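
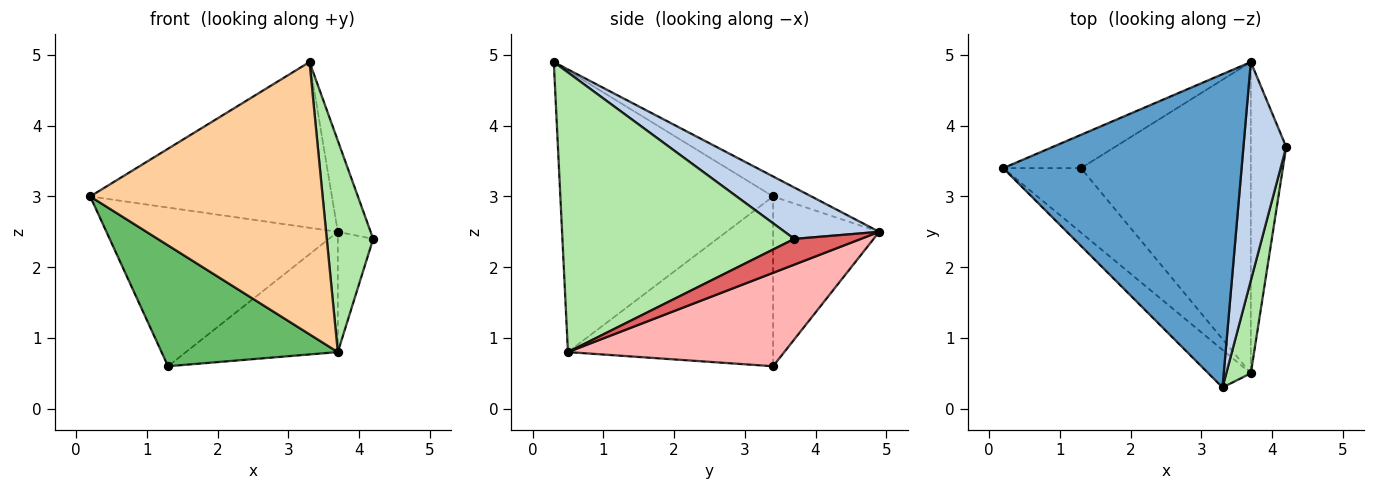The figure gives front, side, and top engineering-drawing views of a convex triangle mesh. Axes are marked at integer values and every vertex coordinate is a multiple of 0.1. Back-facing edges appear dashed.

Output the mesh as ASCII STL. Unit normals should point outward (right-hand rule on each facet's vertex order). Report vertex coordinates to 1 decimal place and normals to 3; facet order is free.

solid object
 facet normal -0.074 0.466 0.882
  outer loop
   vertex 3.7 4.9 2.5
   vertex 0.2 3.4 3.0
   vertex 3.3 0.3 4.9
  endloop
 endfacet
 facet normal 0.743 0.258 0.618
  outer loop
   vertex 3.7 4.9 2.5
   vertex 3.3 0.3 4.9
   vertex 4.2 3.7 2.4
  endloop
 endfacet
 facet normal -0.409 0.893 -0.188
  outer loop
   vertex 3.7 4.9 2.5
   vertex 1.3 3.4 0.6
   vertex 0.2 3.4 3.0
  endloop
 endfacet
 facet normal -0.672 -0.734 -0.101
  outer loop
   vertex 3.7 0.5 0.8
   vertex 3.3 0.3 4.9
   vertex 0.2 3.4 3.0
  endloop
 endfacet
 facet normal -0.716 -0.616 -0.328
  outer loop
   vertex 3.7 0.5 0.8
   vertex 0.2 3.4 3.0
   vertex 1.3 3.4 0.6
  endloop
 endfacet
 facet normal 0.977 -0.196 0.086
  outer loop
   vertex 3.7 0.5 0.8
   vertex 4.2 3.7 2.4
   vertex 3.3 0.3 4.9
  endloop
 endfacet
 facet normal 0.561 0.298 -0.772
  outer loop
   vertex 3.7 0.5 0.8
   vertex 3.7 4.9 2.5
   vertex 4.2 3.7 2.4
  endloop
 endfacet
 facet normal 0.457 0.321 -0.830
  outer loop
   vertex 3.7 0.5 0.8
   vertex 1.3 3.4 0.6
   vertex 3.7 4.9 2.5
  endloop
 endfacet
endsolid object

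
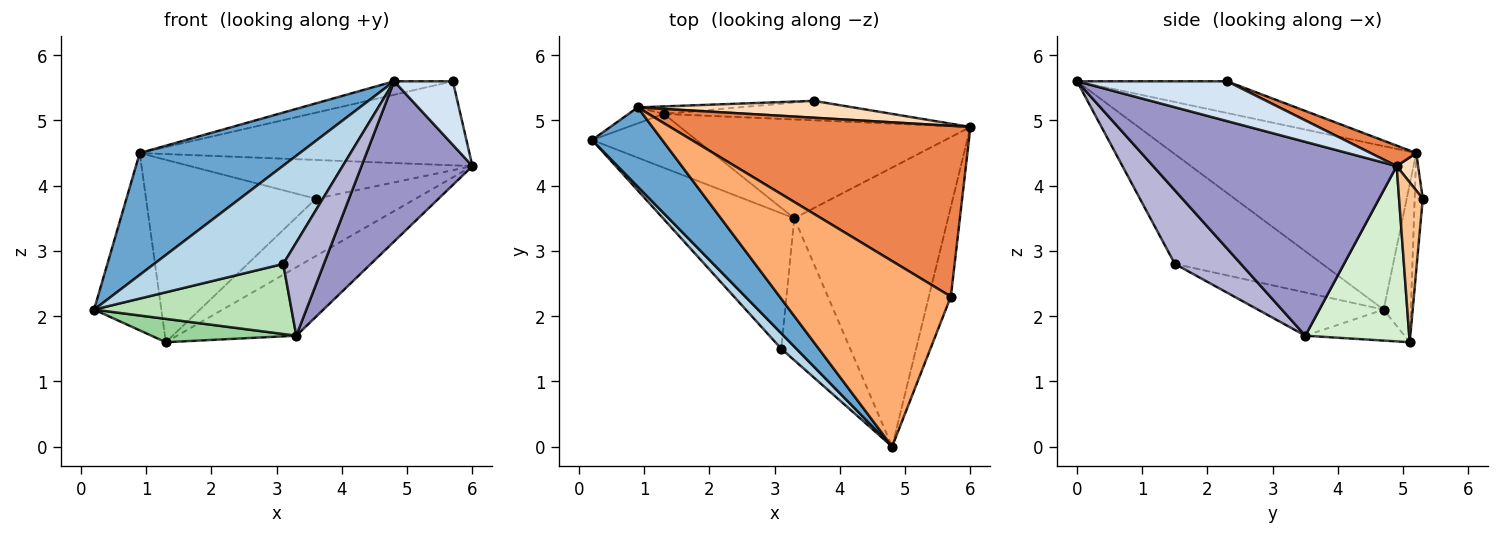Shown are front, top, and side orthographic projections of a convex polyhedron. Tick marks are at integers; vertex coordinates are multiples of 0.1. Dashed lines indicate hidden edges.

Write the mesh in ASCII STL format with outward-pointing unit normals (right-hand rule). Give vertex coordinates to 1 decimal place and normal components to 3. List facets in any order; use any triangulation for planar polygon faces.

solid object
 facet normal -0.786 -0.518 0.337
  outer loop
   vertex 0.9 5.2 4.5
   vertex 0.2 4.7 2.1
   vertex 4.8 0.0 5.6
  endloop
 endfacet
 facet normal -0.374 0.924 -0.083
  outer loop
   vertex 0.9 5.2 4.5
   vertex 1.3 5.1 1.6
   vertex 0.2 4.7 2.1
  endloop
 endfacet
 facet normal -0.748 -0.655 0.103
  outer loop
   vertex 3.1 1.5 2.8
   vertex 4.8 0.0 5.6
   vertex 0.2 4.7 2.1
  endloop
 endfacet
 facet normal 0.828 -0.324 -0.457
  outer loop
   vertex 5.7 2.3 5.6
   vertex 4.8 0.0 5.6
   vertex 6.0 4.9 4.3
  endloop
 endfacet
 facet normal 0.061 0.441 0.896
  outer loop
   vertex 5.7 2.3 5.6
   vertex 6.0 4.9 4.3
   vertex 0.9 5.2 4.5
  endloop
 endfacet
 facet normal -0.182 0.071 0.981
  outer loop
   vertex 5.7 2.3 5.6
   vertex 0.9 5.2 4.5
   vertex 4.8 0.0 5.6
  endloop
 endfacet
 facet normal 0.219 0.924 -0.313
  outer loop
   vertex 3.6 5.3 3.8
   vertex 6.0 4.9 4.3
   vertex 1.3 5.1 1.6
  endloop
 endfacet
 facet normal 0.069 0.915 0.398
  outer loop
   vertex 3.6 5.3 3.8
   vertex 0.9 5.2 4.5
   vertex 6.0 4.9 4.3
  endloop
 endfacet
 facet normal -0.048 0.998 -0.041
  outer loop
   vertex 3.6 5.3 3.8
   vertex 1.3 5.1 1.6
   vertex 0.9 5.2 4.5
  endloop
 endfacet
 facet normal -0.263 -0.384 -0.885
  outer loop
   vertex 3.3 3.5 1.7
   vertex 0.2 4.7 2.1
   vertex 1.3 5.1 1.6
  endloop
 endfacet
 facet normal -0.281 -0.441 -0.853
  outer loop
   vertex 3.3 3.5 1.7
   vertex 3.1 1.5 2.8
   vertex 0.2 4.7 2.1
  endloop
 endfacet
 facet normal 0.445 0.510 -0.736
  outer loop
   vertex 3.3 3.5 1.7
   vertex 1.3 5.1 1.6
   vertex 6.0 4.9 4.3
  endloop
 endfacet
 facet normal 0.738 -0.336 -0.585
  outer loop
   vertex 3.3 3.5 1.7
   vertex 6.0 4.9 4.3
   vertex 4.8 0.0 5.6
  endloop
 endfacet
 facet normal 0.666 -0.410 -0.624
  outer loop
   vertex 3.3 3.5 1.7
   vertex 4.8 0.0 5.6
   vertex 3.1 1.5 2.8
  endloop
 endfacet
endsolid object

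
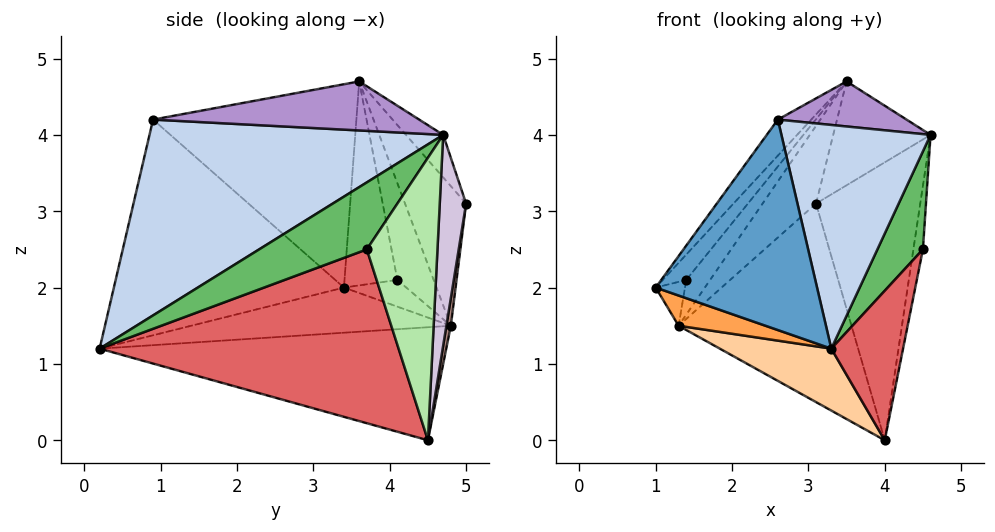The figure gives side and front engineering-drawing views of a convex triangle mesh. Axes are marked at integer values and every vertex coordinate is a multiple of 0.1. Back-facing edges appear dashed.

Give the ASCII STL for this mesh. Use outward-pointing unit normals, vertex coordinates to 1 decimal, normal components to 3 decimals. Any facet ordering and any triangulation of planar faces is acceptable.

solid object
 facet normal -0.817 -0.573 -0.057
  outer loop
   vertex 2.6 0.9 4.2
   vertex 1.0 3.4 2.0
   vertex 3.3 0.2 1.2
  endloop
 endfacet
 facet normal 0.851 -0.432 0.299
  outer loop
   vertex 2.6 0.9 4.2
   vertex 3.3 0.2 1.2
   vertex 4.6 4.7 4.0
  endloop
 endfacet
 facet normal -0.537 -0.180 -0.825
  outer loop
   vertex 1.3 4.8 1.5
   vertex 3.3 0.2 1.2
   vertex 1.0 3.4 2.0
  endloop
 endfacet
 facet normal -0.493 -0.159 -0.856
  outer loop
   vertex 1.3 4.8 1.5
   vertex 4.0 4.5 0.0
   vertex 3.3 0.2 1.2
  endloop
 endfacet
 facet normal 0.903 -0.382 0.194
  outer loop
   vertex 4.5 3.7 2.5
   vertex 4.6 4.7 4.0
   vertex 3.3 0.2 1.2
  endloop
 endfacet
 facet normal 0.979 0.132 -0.154
  outer loop
   vertex 4.5 3.7 2.5
   vertex 4.0 4.5 0.0
   vertex 4.6 4.7 4.0
  endloop
 endfacet
 facet normal 0.939 -0.225 -0.260
  outer loop
   vertex 4.5 3.7 2.5
   vertex 3.3 0.2 1.2
   vertex 4.0 4.5 0.0
  endloop
 endfacet
 facet normal -0.733 0.120 0.670
  outer loop
   vertex 3.5 3.6 4.7
   vertex 1.0 3.4 2.0
   vertex 2.6 0.9 4.2
  endloop
 endfacet
 facet normal 0.727 -0.352 0.590
  outer loop
   vertex 3.5 3.6 4.7
   vertex 2.6 0.9 4.2
   vertex 4.6 4.7 4.0
  endloop
 endfacet
 facet normal 0.244 0.966 -0.085
  outer loop
   vertex 3.1 5.0 3.1
   vertex 4.6 4.7 4.0
   vertex 4.0 4.5 0.0
  endloop
 endfacet
 facet normal 0.025 0.988 -0.152
  outer loop
   vertex 3.1 5.0 3.1
   vertex 4.0 4.5 0.0
   vertex 1.3 4.8 1.5
  endloop
 endfacet
 facet normal -0.265 0.692 0.672
  outer loop
   vertex 3.1 5.0 3.1
   vertex 3.5 3.6 4.7
   vertex 4.6 4.7 4.0
  endloop
 endfacet
 facet normal -0.598 0.523 0.607
  outer loop
   vertex 3.1 5.0 3.1
   vertex 1.3 4.8 1.5
   vertex 3.5 3.6 4.7
  endloop
 endfacet
 facet normal -0.760 0.357 0.543
  outer loop
   vertex 1.4 4.1 2.1
   vertex 1.3 4.8 1.5
   vertex 1.0 3.4 2.0
  endloop
 endfacet
 facet normal -0.708 0.314 0.632
  outer loop
   vertex 1.4 4.1 2.1
   vertex 1.0 3.4 2.0
   vertex 3.5 3.6 4.7
  endloop
 endfacet
 facet normal -0.659 0.433 0.615
  outer loop
   vertex 1.4 4.1 2.1
   vertex 3.5 3.6 4.7
   vertex 1.3 4.8 1.5
  endloop
 endfacet
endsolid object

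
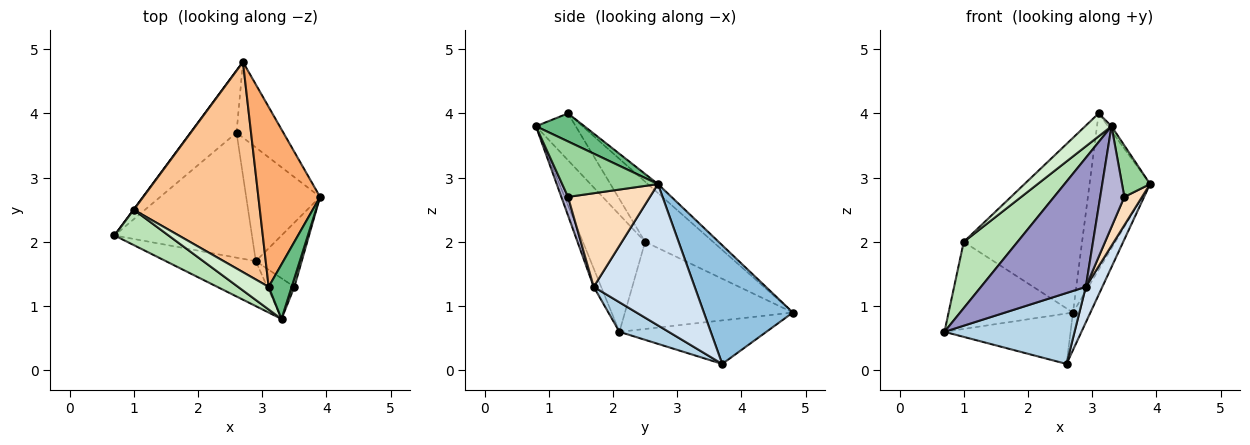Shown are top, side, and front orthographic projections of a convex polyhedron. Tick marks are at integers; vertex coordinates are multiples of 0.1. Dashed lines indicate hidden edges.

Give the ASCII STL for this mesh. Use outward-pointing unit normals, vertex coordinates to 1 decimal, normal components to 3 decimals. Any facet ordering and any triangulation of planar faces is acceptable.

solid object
 facet normal -0.593 0.508 -0.625
  outer loop
   vertex 2.6 3.7 0.1
   vertex 0.7 2.1 0.6
   vertex 2.7 4.8 0.9
  endloop
 endfacet
 facet normal 0.915 0.179 -0.361
  outer loop
   vertex 2.6 3.7 0.1
   vertex 2.7 4.8 0.9
   vertex 3.9 2.7 2.9
  endloop
 endfacet
 facet normal 0.184 -0.485 -0.855
  outer loop
   vertex 2.9 1.7 1.3
   vertex 0.7 2.1 0.6
   vertex 2.6 3.7 0.1
  endloop
 endfacet
 facet normal 0.877 -0.144 -0.458
  outer loop
   vertex 2.9 1.7 1.3
   vertex 2.6 3.7 0.1
   vertex 3.9 2.7 2.9
  endloop
 endfacet
 facet normal -0.804 0.595 0.002
  outer loop
   vertex 1.0 2.5 2.0
   vertex 2.7 4.8 0.9
   vertex 0.7 2.1 0.6
  endloop
 endfacet
 facet normal -0.109 0.652 0.750
  outer loop
   vertex 3.1 1.3 4.0
   vertex 3.9 2.7 2.9
   vertex 2.7 4.8 0.9
  endloop
 endfacet
 facet normal -0.345 0.600 0.722
  outer loop
   vertex 3.1 1.3 4.0
   vertex 2.7 4.8 0.9
   vertex 1.0 2.5 2.0
  endloop
 endfacet
 facet normal 0.882 -0.190 -0.432
  outer loop
   vertex 3.5 1.3 2.7
   vertex 2.9 1.7 1.3
   vertex 3.9 2.7 2.9
  endloop
 endfacet
 facet normal 0.772 0.056 0.633
  outer loop
   vertex 3.3 0.8 3.8
   vertex 3.9 2.7 2.9
   vertex 3.1 1.3 4.0
  endloop
 endfacet
 facet normal 0.959 -0.281 0.047
  outer loop
   vertex 3.3 0.8 3.8
   vertex 3.5 1.3 2.7
   vertex 3.9 2.7 2.9
  endloop
 endfacet
 facet normal -0.714 -0.617 0.329
  outer loop
   vertex 3.3 0.8 3.8
   vertex 1.0 2.5 2.0
   vertex 0.7 2.1 0.6
  endloop
 endfacet
 facet normal -0.732 -0.484 0.478
  outer loop
   vertex 3.3 0.8 3.8
   vertex 3.1 1.3 4.0
   vertex 1.0 2.5 2.0
  endloop
 endfacet
 facet normal -0.067 -0.942 -0.328
  outer loop
   vertex 3.3 0.8 3.8
   vertex 0.7 2.1 0.6
   vertex 2.9 1.7 1.3
  endloop
 endfacet
 facet normal 0.248 -0.898 -0.363
  outer loop
   vertex 3.3 0.8 3.8
   vertex 2.9 1.7 1.3
   vertex 3.5 1.3 2.7
  endloop
 endfacet
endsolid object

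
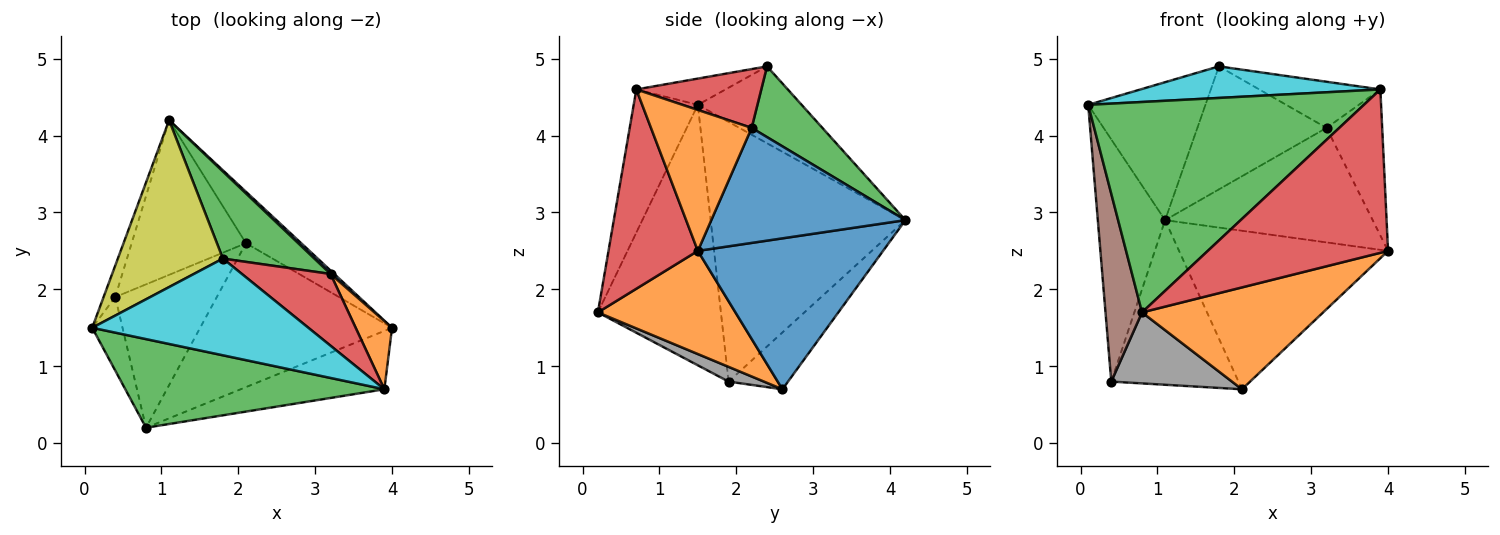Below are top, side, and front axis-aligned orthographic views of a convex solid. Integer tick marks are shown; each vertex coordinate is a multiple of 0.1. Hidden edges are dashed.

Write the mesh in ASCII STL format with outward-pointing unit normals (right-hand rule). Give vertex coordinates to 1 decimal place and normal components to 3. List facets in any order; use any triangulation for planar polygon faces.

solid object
 facet normal 0.645 0.727 -0.236
  outer loop
   vertex 2.1 2.6 0.7
   vertex 1.1 4.2 2.9
   vertex 4.0 1.5 2.5
  endloop
 endfacet
 facet normal 0.402 -0.529 -0.747
  outer loop
   vertex 2.1 2.6 0.7
   vertex 4.0 1.5 2.5
   vertex 0.8 0.2 1.7
  endloop
 endfacet
 facet normal -0.210 -0.901 0.380
  outer loop
   vertex 3.9 0.7 4.6
   vertex 0.1 1.5 4.4
   vertex 0.8 0.2 1.7
  endloop
 endfacet
 facet normal 0.423 -0.853 -0.305
  outer loop
   vertex 3.9 0.7 4.6
   vertex 0.8 0.2 1.7
   vertex 4.0 1.5 2.5
  endloop
 endfacet
 facet normal -0.944 0.326 -0.042
  outer loop
   vertex 0.4 1.9 0.8
   vertex 0.1 1.5 4.4
   vertex 1.1 4.2 2.9
  endloop
 endfacet
 facet normal -0.953 -0.283 -0.111
  outer loop
   vertex 0.4 1.9 0.8
   vertex 0.8 0.2 1.7
   vertex 0.1 1.5 4.4
  endloop
 endfacet
 facet normal -0.322 0.690 -0.648
  outer loop
   vertex 0.4 1.9 0.8
   vertex 1.1 4.2 2.9
   vertex 2.1 2.6 0.7
  endloop
 endfacet
 facet normal 0.129 -0.440 -0.889
  outer loop
   vertex 0.4 1.9 0.8
   vertex 2.1 2.6 0.7
   vertex 0.8 0.2 1.7
  endloop
 endfacet
 facet normal -0.491 0.555 0.671
  outer loop
   vertex 1.8 2.4 4.9
   vertex 1.1 4.2 2.9
   vertex 0.1 1.5 4.4
  endloop
 endfacet
 facet normal -0.115 -0.308 0.944
  outer loop
   vertex 1.8 2.4 4.9
   vertex 0.1 1.5 4.4
   vertex 3.9 0.7 4.6
  endloop
 endfacet
 facet normal 0.683 0.730 0.022
  outer loop
   vertex 3.2 2.2 4.1
   vertex 4.0 1.5 2.5
   vertex 1.1 4.2 2.9
  endloop
 endfacet
 facet normal 0.854 0.472 0.220
  outer loop
   vertex 3.2 2.2 4.1
   vertex 3.9 0.7 4.6
   vertex 4.0 1.5 2.5
  endloop
 endfacet
 facet normal 0.408 0.745 0.528
  outer loop
   vertex 3.2 2.2 4.1
   vertex 1.1 4.2 2.9
   vertex 1.8 2.4 4.9
  endloop
 endfacet
 facet normal 0.487 0.472 0.735
  outer loop
   vertex 3.2 2.2 4.1
   vertex 1.8 2.4 4.9
   vertex 3.9 0.7 4.6
  endloop
 endfacet
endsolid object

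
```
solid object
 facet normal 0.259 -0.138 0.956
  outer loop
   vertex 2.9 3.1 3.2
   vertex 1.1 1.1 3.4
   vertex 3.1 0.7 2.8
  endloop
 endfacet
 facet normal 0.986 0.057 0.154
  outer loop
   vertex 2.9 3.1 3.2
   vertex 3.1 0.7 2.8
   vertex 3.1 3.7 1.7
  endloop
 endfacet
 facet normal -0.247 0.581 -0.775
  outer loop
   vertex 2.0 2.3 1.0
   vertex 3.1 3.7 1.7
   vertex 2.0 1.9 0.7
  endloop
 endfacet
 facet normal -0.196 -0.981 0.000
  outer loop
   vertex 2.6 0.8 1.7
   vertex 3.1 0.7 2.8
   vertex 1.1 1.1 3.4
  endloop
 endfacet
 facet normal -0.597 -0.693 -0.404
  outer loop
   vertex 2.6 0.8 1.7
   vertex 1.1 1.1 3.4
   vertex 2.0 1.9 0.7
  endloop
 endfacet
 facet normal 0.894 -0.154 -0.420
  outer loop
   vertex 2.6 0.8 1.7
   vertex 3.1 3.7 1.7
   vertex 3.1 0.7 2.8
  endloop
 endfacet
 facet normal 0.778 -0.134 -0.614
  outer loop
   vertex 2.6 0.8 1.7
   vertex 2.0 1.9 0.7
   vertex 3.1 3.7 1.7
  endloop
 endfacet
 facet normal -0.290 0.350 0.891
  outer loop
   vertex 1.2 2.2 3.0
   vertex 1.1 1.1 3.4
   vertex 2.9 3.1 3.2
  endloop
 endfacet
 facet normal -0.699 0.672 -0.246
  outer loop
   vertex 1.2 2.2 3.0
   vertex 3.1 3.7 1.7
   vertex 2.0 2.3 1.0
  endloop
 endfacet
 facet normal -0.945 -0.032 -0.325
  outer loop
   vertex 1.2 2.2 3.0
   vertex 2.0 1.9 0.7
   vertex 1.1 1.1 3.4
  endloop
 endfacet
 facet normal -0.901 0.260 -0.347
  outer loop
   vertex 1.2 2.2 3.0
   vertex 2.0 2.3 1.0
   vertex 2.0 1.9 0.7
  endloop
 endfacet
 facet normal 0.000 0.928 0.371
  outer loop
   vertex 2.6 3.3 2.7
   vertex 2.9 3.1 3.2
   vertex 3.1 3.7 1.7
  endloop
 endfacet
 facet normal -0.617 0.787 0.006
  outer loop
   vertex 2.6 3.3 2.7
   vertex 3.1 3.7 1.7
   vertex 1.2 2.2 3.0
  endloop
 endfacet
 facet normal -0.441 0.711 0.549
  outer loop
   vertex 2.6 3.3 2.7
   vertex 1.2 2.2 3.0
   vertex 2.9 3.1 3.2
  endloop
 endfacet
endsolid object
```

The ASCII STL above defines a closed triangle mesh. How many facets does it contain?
14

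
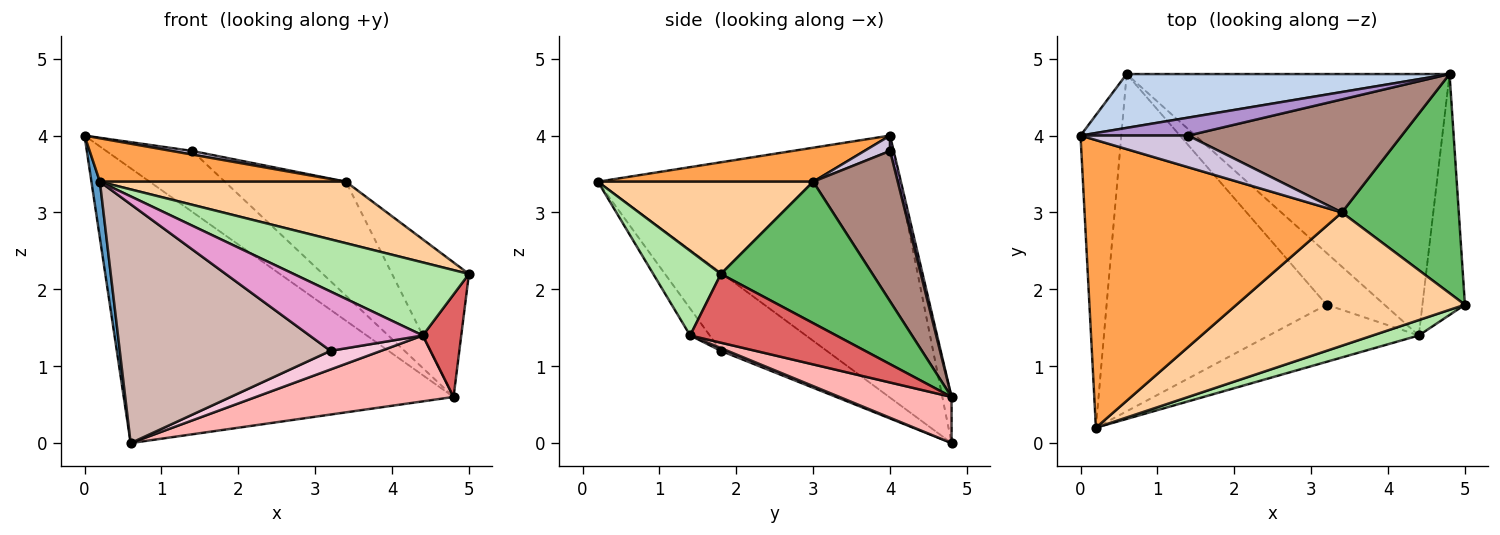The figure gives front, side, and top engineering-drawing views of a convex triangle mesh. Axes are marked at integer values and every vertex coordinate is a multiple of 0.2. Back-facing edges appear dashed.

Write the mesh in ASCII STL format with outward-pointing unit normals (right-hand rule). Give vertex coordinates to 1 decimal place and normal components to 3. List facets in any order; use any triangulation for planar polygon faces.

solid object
 facet normal -0.988 -0.028 -0.154
  outer loop
   vertex 0.6 4.8 0.0
   vertex 0.2 0.2 3.4
   vertex 0.0 4.0 4.0
  endloop
 endfacet
 facet normal -0.027 0.981 0.192
  outer loop
   vertex 4.8 4.8 0.6
   vertex 0.6 4.8 0.0
   vertex 0.0 4.0 4.0
  endloop
 endfacet
 facet normal 0.129 -0.148 0.980
  outer loop
   vertex 3.4 3.0 3.4
   vertex 0.0 4.0 4.0
   vertex 0.2 0.2 3.4
  endloop
 endfacet
 facet normal 0.344 -0.393 0.852
  outer loop
   vertex 3.4 3.0 3.4
   vertex 0.2 0.2 3.4
   vertex 5.0 1.8 2.2
  endloop
 endfacet
 facet normal 0.718 0.364 0.593
  outer loop
   vertex 3.4 3.0 3.4
   vertex 5.0 1.8 2.2
   vertex 4.8 4.8 0.6
  endloop
 endfacet
 facet normal 0.353 -0.915 0.193
  outer loop
   vertex 4.4 1.4 1.4
   vertex 5.0 1.8 2.2
   vertex 0.2 0.2 3.4
  endloop
 endfacet
 facet normal 0.830 -0.218 -0.513
  outer loop
   vertex 4.4 1.4 1.4
   vertex 4.8 4.8 0.6
   vertex 5.0 1.8 2.2
  endloop
 endfacet
 facet normal 0.137 -0.242 -0.960
  outer loop
   vertex 4.4 1.4 1.4
   vertex 0.6 4.8 0.0
   vertex 4.8 4.8 0.6
  endloop
 endfacet
 facet normal 0.040 0.958 0.282
  outer loop
   vertex 1.4 4.0 3.8
   vertex 4.8 4.8 0.6
   vertex 0.0 4.0 4.0
  endloop
 endfacet
 facet normal 0.141 -0.112 0.984
  outer loop
   vertex 1.4 4.0 3.8
   vertex 0.0 4.0 4.0
   vertex 3.4 3.0 3.4
  endloop
 endfacet
 facet normal 0.444 0.636 0.631
  outer loop
   vertex 1.4 4.0 3.8
   vertex 3.4 3.0 3.4
   vertex 4.8 4.8 0.6
  endloop
 endfacet
 facet normal -0.279 -0.555 -0.784
  outer loop
   vertex 3.2 1.8 1.2
   vertex 0.2 0.2 3.4
   vertex 0.6 4.8 0.0
  endloop
 endfacet
 facet normal -0.124 -0.715 -0.688
  outer loop
   vertex 3.2 1.8 1.2
   vertex 4.4 1.4 1.4
   vertex 0.2 0.2 3.4
  endloop
 endfacet
 facet normal 0.044 -0.338 -0.940
  outer loop
   vertex 3.2 1.8 1.2
   vertex 0.6 4.8 0.0
   vertex 4.4 1.4 1.4
  endloop
 endfacet
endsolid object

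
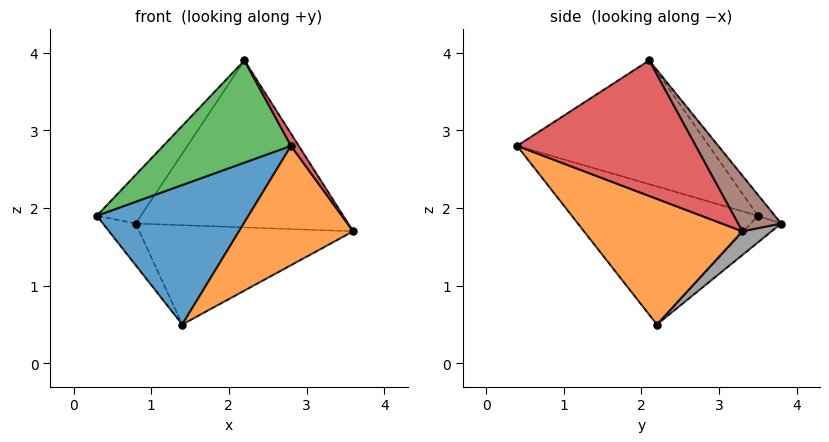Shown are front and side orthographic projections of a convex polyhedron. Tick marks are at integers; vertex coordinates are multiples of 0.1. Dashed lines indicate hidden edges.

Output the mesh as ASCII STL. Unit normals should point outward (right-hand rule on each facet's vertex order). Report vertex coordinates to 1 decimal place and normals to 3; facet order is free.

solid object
 facet normal -0.775 -0.632 -0.023
  outer loop
   vertex 1.4 2.2 0.5
   vertex 2.8 0.4 2.8
   vertex 0.3 3.5 1.9
  endloop
 endfacet
 facet normal 0.588 -0.424 -0.689
  outer loop
   vertex 1.4 2.2 0.5
   vertex 3.6 3.3 1.7
   vertex 2.8 0.4 2.8
  endloop
 endfacet
 facet normal -0.772 -0.514 0.374
  outer loop
   vertex 2.2 2.1 3.9
   vertex 0.3 3.5 1.9
   vertex 2.8 0.4 2.8
  endloop
 endfacet
 facet normal 0.852 -0.037 0.522
  outer loop
   vertex 2.2 2.1 3.9
   vertex 2.8 0.4 2.8
   vertex 3.6 3.3 1.7
  endloop
 endfacet
 facet normal -0.256 0.661 0.705
  outer loop
   vertex 0.8 3.8 1.8
   vertex 0.3 3.5 1.9
   vertex 2.2 2.1 3.9
  endloop
 endfacet
 facet normal 0.166 0.818 0.551
  outer loop
   vertex 0.8 3.8 1.8
   vertex 2.2 2.1 3.9
   vertex 3.6 3.3 1.7
  endloop
 endfacet
 facet normal -0.433 0.465 -0.772
  outer loop
   vertex 0.8 3.8 1.8
   vertex 1.4 2.2 0.5
   vertex 0.3 3.5 1.9
  endloop
 endfacet
 facet normal 0.089 0.648 -0.757
  outer loop
   vertex 0.8 3.8 1.8
   vertex 3.6 3.3 1.7
   vertex 1.4 2.2 0.5
  endloop
 endfacet
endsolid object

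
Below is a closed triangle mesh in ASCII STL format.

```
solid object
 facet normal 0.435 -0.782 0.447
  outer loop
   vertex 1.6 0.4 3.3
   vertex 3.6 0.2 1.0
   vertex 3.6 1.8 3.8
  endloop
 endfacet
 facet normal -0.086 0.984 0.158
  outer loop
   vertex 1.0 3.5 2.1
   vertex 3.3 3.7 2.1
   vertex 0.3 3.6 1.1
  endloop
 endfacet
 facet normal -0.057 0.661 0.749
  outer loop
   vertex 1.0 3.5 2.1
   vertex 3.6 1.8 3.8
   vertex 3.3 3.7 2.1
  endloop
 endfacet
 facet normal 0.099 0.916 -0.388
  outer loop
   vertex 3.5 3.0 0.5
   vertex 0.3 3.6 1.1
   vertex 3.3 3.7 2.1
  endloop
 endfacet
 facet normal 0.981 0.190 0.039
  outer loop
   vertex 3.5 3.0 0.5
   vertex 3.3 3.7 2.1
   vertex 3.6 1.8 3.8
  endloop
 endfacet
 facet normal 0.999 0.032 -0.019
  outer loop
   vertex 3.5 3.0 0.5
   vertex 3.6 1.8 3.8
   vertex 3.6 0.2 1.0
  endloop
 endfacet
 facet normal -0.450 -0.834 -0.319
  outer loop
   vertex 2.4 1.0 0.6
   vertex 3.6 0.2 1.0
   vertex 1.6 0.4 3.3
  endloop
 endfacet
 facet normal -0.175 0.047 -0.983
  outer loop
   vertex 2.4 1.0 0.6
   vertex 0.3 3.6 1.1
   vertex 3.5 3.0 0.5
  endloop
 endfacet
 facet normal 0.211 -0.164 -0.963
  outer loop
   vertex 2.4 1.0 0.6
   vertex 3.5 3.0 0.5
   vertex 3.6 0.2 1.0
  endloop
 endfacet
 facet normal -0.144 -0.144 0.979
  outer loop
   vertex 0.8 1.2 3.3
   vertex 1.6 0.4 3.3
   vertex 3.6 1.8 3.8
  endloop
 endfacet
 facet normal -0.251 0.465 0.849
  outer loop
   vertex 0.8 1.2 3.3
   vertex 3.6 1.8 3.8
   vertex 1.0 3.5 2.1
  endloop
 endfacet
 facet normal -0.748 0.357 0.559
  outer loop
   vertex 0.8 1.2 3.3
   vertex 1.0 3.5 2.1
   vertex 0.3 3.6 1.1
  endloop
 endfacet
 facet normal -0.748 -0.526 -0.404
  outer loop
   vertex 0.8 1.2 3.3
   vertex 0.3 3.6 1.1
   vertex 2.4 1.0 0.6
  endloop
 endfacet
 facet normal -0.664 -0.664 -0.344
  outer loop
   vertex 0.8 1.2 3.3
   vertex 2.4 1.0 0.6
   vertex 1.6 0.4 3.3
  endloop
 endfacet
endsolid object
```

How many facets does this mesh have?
14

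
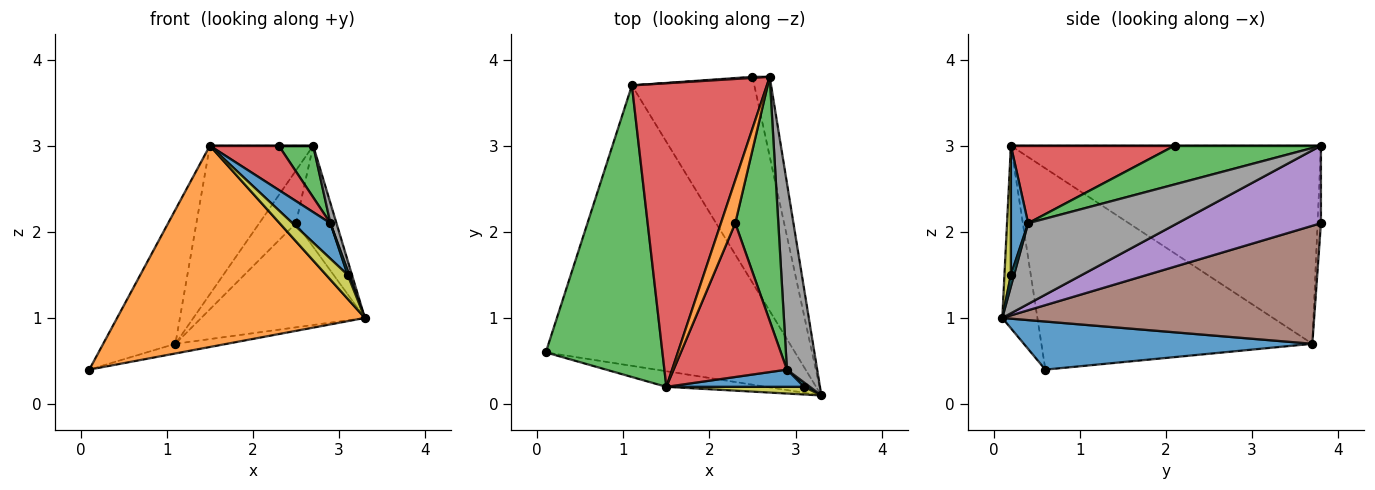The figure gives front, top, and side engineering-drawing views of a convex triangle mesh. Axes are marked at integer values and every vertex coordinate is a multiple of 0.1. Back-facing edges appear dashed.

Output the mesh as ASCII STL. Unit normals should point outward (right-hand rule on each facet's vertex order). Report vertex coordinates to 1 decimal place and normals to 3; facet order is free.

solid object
 facet normal 0.189 0.034 -0.981
  outer loop
   vertex 1.1 3.7 0.7
   vertex 3.3 0.1 1.0
   vertex 0.1 0.6 0.4
  endloop
 endfacet
 facet normal -0.140 -0.987 -0.077
  outer loop
   vertex 1.5 0.2 3.0
   vertex 0.1 0.6 0.4
   vertex 3.3 0.1 1.0
  endloop
 endfacet
 facet normal -0.843 0.225 0.489
  outer loop
   vertex 1.5 0.2 3.0
   vertex 1.1 3.7 0.7
   vertex 0.1 0.6 0.4
  endloop
 endfacet
 facet normal -0.797 0.266 0.543
  outer loop
   vertex 1.5 0.2 3.0
   vertex 2.7 3.8 3.0
   vertex 1.1 3.7 0.7
  endloop
 endfacet
 facet normal 0.941 0.266 -0.209
  outer loop
   vertex 2.5 3.8 2.1
   vertex 2.7 3.8 3.0
   vertex 3.3 0.1 1.0
  endloop
 endfacet
 facet normal 0.652 0.342 -0.677
  outer loop
   vertex 2.5 3.8 2.1
   vertex 3.3 0.1 1.0
   vertex 1.1 3.7 0.7
  endloop
 endfacet
 facet normal -0.091 0.996 0.020
  outer loop
   vertex 2.5 3.8 2.1
   vertex 1.1 3.7 0.7
   vertex 2.7 3.8 3.0
  endloop
 endfacet
 facet normal 0.936 -0.038 0.351
  outer loop
   vertex 2.9 0.4 2.1
   vertex 3.3 0.1 1.0
   vertex 2.7 3.8 3.0
  endloop
 endfacet
 facet normal 0.275 -0.916 0.293
  outer loop
   vertex 3.1 0.2 1.5
   vertex 1.5 0.2 3.0
   vertex 3.3 0.1 1.0
  endloop
 endfacet
 facet normal 0.816 -0.408 0.408
  outer loop
   vertex 3.1 0.2 1.5
   vertex 3.3 0.1 1.0
   vertex 2.9 0.4 2.1
  endloop
 endfacet
 facet normal 0.379 -0.833 0.404
  outer loop
   vertex 3.1 0.2 1.5
   vertex 2.9 0.4 2.1
   vertex 1.5 0.2 3.0
  endloop
 endfacet
 facet normal 0.000 0.000 1.000
  outer loop
   vertex 2.3 2.1 3.0
   vertex 2.7 3.8 3.0
   vertex 1.5 0.2 3.0
  endloop
 endfacet
 facet normal 0.661 -0.155 0.734
  outer loop
   vertex 2.3 2.1 3.0
   vertex 2.9 0.4 2.1
   vertex 2.7 3.8 3.0
  endloop
 endfacet
 facet normal 0.549 -0.231 0.803
  outer loop
   vertex 2.3 2.1 3.0
   vertex 1.5 0.2 3.0
   vertex 2.9 0.4 2.1
  endloop
 endfacet
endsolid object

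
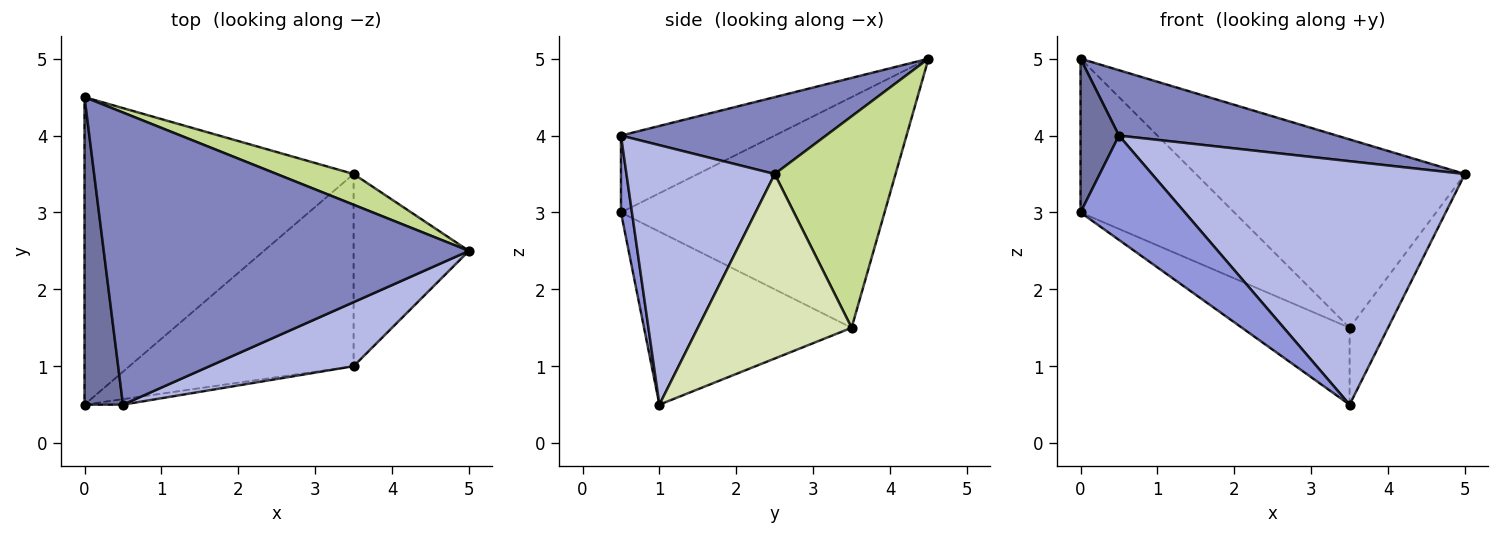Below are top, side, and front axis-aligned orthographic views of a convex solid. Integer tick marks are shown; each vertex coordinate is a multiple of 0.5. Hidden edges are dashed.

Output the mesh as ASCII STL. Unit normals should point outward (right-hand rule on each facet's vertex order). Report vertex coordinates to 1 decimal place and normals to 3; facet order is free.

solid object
 facet normal -0.873 -0.218 0.436
  outer loop
   vertex 0.5 0.5 4.0
   vertex 0.0 4.5 5.0
   vertex 0.0 0.5 3.0
  endloop
 endfacet
 facet normal 0.201 -0.214 0.956
  outer loop
   vertex 0.5 0.5 4.0
   vertex 5.0 2.5 3.5
   vertex 0.0 4.5 5.0
  endloop
 endfacet
 facet normal 0.105 -0.993 -0.052
  outer loop
   vertex 0.5 0.5 4.0
   vertex 0.0 0.5 3.0
   vertex 3.5 1.0 0.5
  endloop
 endfacet
 facet normal 0.416 -0.879 0.231
  outer loop
   vertex 0.5 0.5 4.0
   vertex 3.5 1.0 0.5
   vertex 5.0 2.5 3.5
  endloop
 endfacet
 facet normal -0.608 0.355 -0.710
  outer loop
   vertex 3.5 3.5 1.5
   vertex 0.0 0.5 3.0
   vertex 0.0 4.5 5.0
  endloop
 endfacet
 facet normal -0.582 0.302 -0.755
  outer loop
   vertex 3.5 3.5 1.5
   vertex 3.5 1.0 0.5
   vertex 0.0 0.5 3.0
  endloop
 endfacet
 facet normal 0.405 0.902 0.147
  outer loop
   vertex 3.5 3.5 1.5
   vertex 0.0 4.5 5.0
   vertex 5.0 2.5 3.5
  endloop
 endfacet
 facet normal 0.830 0.207 -0.518
  outer loop
   vertex 3.5 3.5 1.5
   vertex 5.0 2.5 3.5
   vertex 3.5 1.0 0.5
  endloop
 endfacet
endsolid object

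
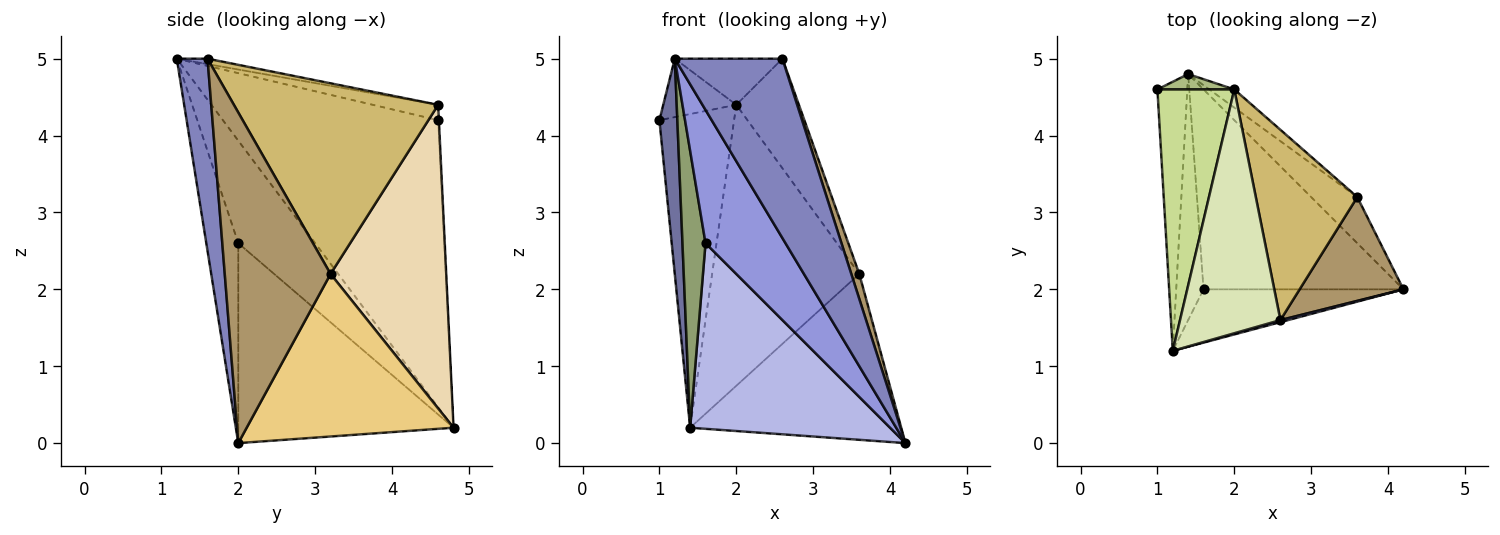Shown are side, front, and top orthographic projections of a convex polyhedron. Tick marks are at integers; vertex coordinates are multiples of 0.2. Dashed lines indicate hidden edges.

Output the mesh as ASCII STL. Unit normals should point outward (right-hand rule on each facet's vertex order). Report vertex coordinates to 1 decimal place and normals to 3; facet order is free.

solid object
 facet normal -0.991 -0.083 -0.103
  outer loop
   vertex 1.4 4.8 0.2
   vertex 1.2 1.2 5.0
   vertex 1.0 4.6 4.2
  endloop
 endfacet
 facet normal 0.275 -0.961 0.011
  outer loop
   vertex 2.6 1.6 5.0
   vertex 1.2 1.2 5.0
   vertex 4.2 2.0 0.0
  endloop
 endfacet
 facet normal -0.348 -0.870 -0.348
  outer loop
   vertex 1.6 2.0 2.6
   vertex 4.2 2.0 0.0
   vertex 1.2 1.2 5.0
  endloop
 endfacet
 facet normal -0.591 -0.549 -0.591
  outer loop
   vertex 1.6 2.0 2.6
   vertex 1.4 4.8 0.2
   vertex 4.2 2.0 0.0
  endloop
 endfacet
 facet normal -0.928 -0.278 -0.247
  outer loop
   vertex 1.6 2.0 2.6
   vertex 1.2 1.2 5.0
   vertex 1.4 4.8 0.2
  endloop
 endfacet
 facet normal -0.010 0.999 0.049
  outer loop
   vertex 2.0 4.6 4.4
   vertex 1.4 4.8 0.2
   vertex 1.0 4.6 4.2
  endloop
 endfacet
 facet normal -0.192 0.214 0.958
  outer loop
   vertex 2.0 4.6 4.4
   vertex 1.0 4.6 4.2
   vertex 1.2 1.2 5.0
  endloop
 endfacet
 facet normal -0.053 0.186 0.981
  outer loop
   vertex 2.0 4.6 4.4
   vertex 1.2 1.2 5.0
   vertex 2.6 1.6 5.0
  endloop
 endfacet
 facet normal 0.952 -0.072 0.299
  outer loop
   vertex 3.6 3.2 2.2
   vertex 2.6 1.6 5.0
   vertex 4.2 2.0 0.0
  endloop
 endfacet
 facet normal 0.852 0.261 0.454
  outer loop
   vertex 3.6 3.2 2.2
   vertex 2.0 4.6 4.4
   vertex 2.6 1.6 5.0
  endloop
 endfacet
 facet normal 0.687 0.700 -0.195
  outer loop
   vertex 3.6 3.2 2.2
   vertex 4.2 2.0 0.0
   vertex 1.4 4.8 0.2
  endloop
 endfacet
 facet normal 0.617 0.785 -0.051
  outer loop
   vertex 3.6 3.2 2.2
   vertex 1.4 4.8 0.2
   vertex 2.0 4.6 4.4
  endloop
 endfacet
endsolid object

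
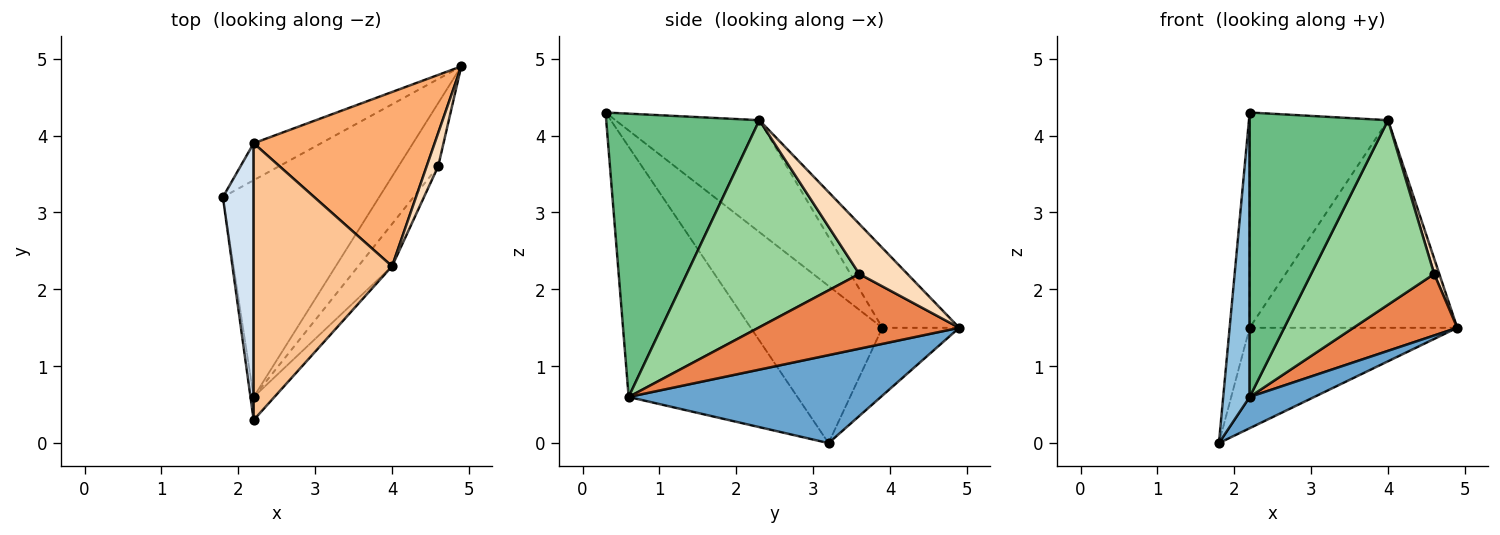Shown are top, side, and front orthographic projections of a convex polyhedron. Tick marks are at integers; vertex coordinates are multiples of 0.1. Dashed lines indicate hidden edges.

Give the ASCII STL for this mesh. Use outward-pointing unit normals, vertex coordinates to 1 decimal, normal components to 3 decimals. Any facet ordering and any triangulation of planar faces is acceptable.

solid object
 facet normal 0.487 -0.125 -0.865
  outer loop
   vertex 2.2 0.6 0.6
   vertex 1.8 3.2 0.0
   vertex 4.9 4.9 1.5
  endloop
 endfacet
 facet normal -0.988 -0.155 -0.013
  outer loop
   vertex 2.2 0.6 0.6
   vertex 2.2 0.3 4.3
   vertex 1.8 3.2 0.0
  endloop
 endfacet
 facet normal -0.328 0.886 -0.326
  outer loop
   vertex 2.2 3.9 1.5
   vertex 4.9 4.9 1.5
   vertex 1.8 3.2 0.0
  endloop
 endfacet
 facet normal -0.971 0.148 0.190
  outer loop
   vertex 2.2 3.9 1.5
   vertex 1.8 3.2 0.0
   vertex 2.2 0.3 4.3
  endloop
 endfacet
 facet normal 0.803 -0.415 -0.427
  outer loop
   vertex 4.6 3.6 2.2
   vertex 2.2 0.6 0.6
   vertex 4.9 4.9 1.5
  endloop
 endfacet
 facet normal -0.273 0.737 0.619
  outer loop
   vertex 4.0 2.3 4.2
   vertex 4.9 4.9 1.5
   vertex 2.2 3.9 1.5
  endloop
 endfacet
 facet normal -0.538 0.518 0.665
  outer loop
   vertex 4.0 2.3 4.2
   vertex 2.2 3.9 1.5
   vertex 2.2 0.3 4.3
  endloop
 endfacet
 facet normal 0.969 -0.103 0.224
  outer loop
   vertex 4.0 2.3 4.2
   vertex 4.6 3.6 2.2
   vertex 4.9 4.9 1.5
  endloop
 endfacet
 facet normal 0.741 -0.669 -0.054
  outer loop
   vertex 4.0 2.3 4.2
   vertex 2.2 0.3 4.3
   vertex 2.2 0.6 0.6
  endloop
 endfacet
 facet normal 0.807 -0.575 -0.132
  outer loop
   vertex 4.0 2.3 4.2
   vertex 2.2 0.6 0.6
   vertex 4.6 3.6 2.2
  endloop
 endfacet
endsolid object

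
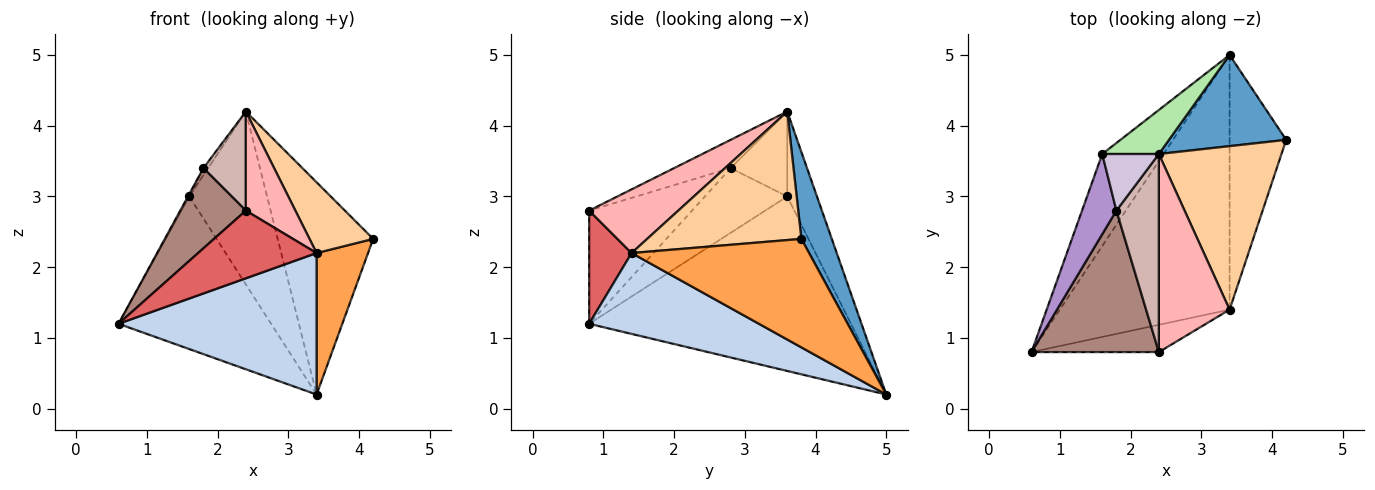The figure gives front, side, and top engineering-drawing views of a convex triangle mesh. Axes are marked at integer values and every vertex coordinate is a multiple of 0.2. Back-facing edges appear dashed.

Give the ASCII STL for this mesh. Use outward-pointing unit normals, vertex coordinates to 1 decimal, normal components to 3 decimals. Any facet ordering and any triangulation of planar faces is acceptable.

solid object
 facet normal 0.281 0.882 0.379
  outer loop
   vertex 2.4 3.6 4.2
   vertex 4.2 3.8 2.4
   vertex 3.4 5.0 0.2
  endloop
 endfacet
 facet normal 0.384 -0.448 -0.807
  outer loop
   vertex 3.4 1.4 2.2
   vertex 0.6 0.8 1.2
   vertex 3.4 5.0 0.2
  endloop
 endfacet
 facet normal 0.859 -0.249 -0.448
  outer loop
   vertex 3.4 1.4 2.2
   vertex 3.4 5.0 0.2
   vertex 4.2 3.8 2.4
  endloop
 endfacet
 facet normal 0.693 -0.286 0.661
  outer loop
   vertex 3.4 1.4 2.2
   vertex 4.2 3.8 2.4
   vertex 2.4 3.6 4.2
  endloop
 endfacet
 facet normal -0.827 0.482 -0.290
  outer loop
   vertex 1.6 3.6 3.0
   vertex 3.4 5.0 0.2
   vertex 0.6 0.8 1.2
  endloop
 endfacet
 facet normal -0.347 0.909 0.231
  outer loop
   vertex 1.6 3.6 3.0
   vertex 2.4 3.6 4.2
   vertex 3.4 5.0 0.2
  endloop
 endfacet
 facet normal 0.315 -0.880 -0.355
  outer loop
   vertex 2.4 0.8 2.8
   vertex 0.6 0.8 1.2
   vertex 3.4 1.4 2.2
  endloop
 endfacet
 facet normal 0.627 -0.348 0.697
  outer loop
   vertex 2.4 0.8 2.8
   vertex 3.4 1.4 2.2
   vertex 2.4 3.6 4.2
  endloop
 endfacet
 facet normal -0.883 0.014 0.469
  outer loop
   vertex 1.8 2.8 3.4
   vertex 1.6 3.6 3.0
   vertex 0.6 0.8 1.2
  endloop
 endfacet
 facet normal -0.830 0.069 0.553
  outer loop
   vertex 1.8 2.8 3.4
   vertex 2.4 3.6 4.2
   vertex 1.6 3.6 3.0
  endloop
 endfacet
 facet normal -0.612 -0.390 0.688
  outer loop
   vertex 1.8 2.8 3.4
   vertex 0.6 0.8 1.2
   vertex 2.4 0.8 2.8
  endloop
 endfacet
 facet normal -0.512 -0.384 0.768
  outer loop
   vertex 1.8 2.8 3.4
   vertex 2.4 0.8 2.8
   vertex 2.4 3.6 4.2
  endloop
 endfacet
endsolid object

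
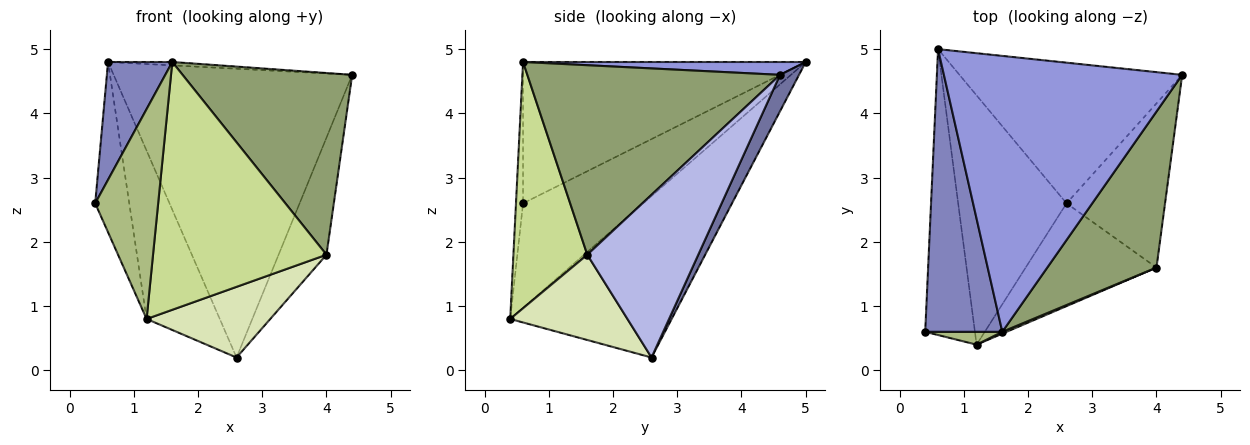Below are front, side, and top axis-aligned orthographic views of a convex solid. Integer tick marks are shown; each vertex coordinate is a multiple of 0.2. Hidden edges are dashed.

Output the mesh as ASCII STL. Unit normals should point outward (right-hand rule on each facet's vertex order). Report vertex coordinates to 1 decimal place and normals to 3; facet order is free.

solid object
 facet normal 0.071 0.897 -0.437
  outer loop
   vertex 2.6 2.6 0.2
   vertex 0.6 5.0 4.8
   vertex 4.4 4.6 4.6
  endloop
 endfacet
 facet normal -0.861 -0.196 0.470
  outer loop
   vertex 1.6 0.6 4.8
   vertex 0.6 5.0 4.8
   vertex 0.4 0.6 2.6
  endloop
 endfacet
 facet normal 0.054 0.012 0.998
  outer loop
   vertex 1.6 0.6 4.8
   vertex 4.4 4.6 4.6
   vertex 0.6 5.0 4.8
  endloop
 endfacet
 facet normal 0.803 0.346 -0.486
  outer loop
   vertex 4.0 1.6 1.8
   vertex 2.6 2.6 0.2
   vertex 4.4 4.6 4.6
  endloop
 endfacet
 facet normal 0.749 -0.503 0.432
  outer loop
   vertex 4.0 1.6 1.8
   vertex 4.4 4.6 4.6
   vertex 1.6 0.6 4.8
  endloop
 endfacet
 facet normal -0.111 -0.992 0.061
  outer loop
   vertex 1.2 0.4 0.8
   vertex 1.6 0.6 4.8
   vertex 0.4 0.6 2.6
  endloop
 endfacet
 facet normal 0.392 -0.920 0.007
  outer loop
   vertex 1.2 0.4 0.8
   vertex 4.0 1.6 1.8
   vertex 1.6 0.6 4.8
  endloop
 endfacet
 facet normal 0.473 -0.499 -0.726
  outer loop
   vertex 1.2 0.4 0.8
   vertex 2.6 2.6 0.2
   vertex 4.0 1.6 1.8
  endloop
 endfacet
 facet normal -0.875 0.248 -0.416
  outer loop
   vertex 1.2 0.4 0.8
   vertex 0.4 0.6 2.6
   vertex 0.6 5.0 4.8
  endloop
 endfacet
 facet normal -0.777 0.352 -0.522
  outer loop
   vertex 1.2 0.4 0.8
   vertex 0.6 5.0 4.8
   vertex 2.6 2.6 0.2
  endloop
 endfacet
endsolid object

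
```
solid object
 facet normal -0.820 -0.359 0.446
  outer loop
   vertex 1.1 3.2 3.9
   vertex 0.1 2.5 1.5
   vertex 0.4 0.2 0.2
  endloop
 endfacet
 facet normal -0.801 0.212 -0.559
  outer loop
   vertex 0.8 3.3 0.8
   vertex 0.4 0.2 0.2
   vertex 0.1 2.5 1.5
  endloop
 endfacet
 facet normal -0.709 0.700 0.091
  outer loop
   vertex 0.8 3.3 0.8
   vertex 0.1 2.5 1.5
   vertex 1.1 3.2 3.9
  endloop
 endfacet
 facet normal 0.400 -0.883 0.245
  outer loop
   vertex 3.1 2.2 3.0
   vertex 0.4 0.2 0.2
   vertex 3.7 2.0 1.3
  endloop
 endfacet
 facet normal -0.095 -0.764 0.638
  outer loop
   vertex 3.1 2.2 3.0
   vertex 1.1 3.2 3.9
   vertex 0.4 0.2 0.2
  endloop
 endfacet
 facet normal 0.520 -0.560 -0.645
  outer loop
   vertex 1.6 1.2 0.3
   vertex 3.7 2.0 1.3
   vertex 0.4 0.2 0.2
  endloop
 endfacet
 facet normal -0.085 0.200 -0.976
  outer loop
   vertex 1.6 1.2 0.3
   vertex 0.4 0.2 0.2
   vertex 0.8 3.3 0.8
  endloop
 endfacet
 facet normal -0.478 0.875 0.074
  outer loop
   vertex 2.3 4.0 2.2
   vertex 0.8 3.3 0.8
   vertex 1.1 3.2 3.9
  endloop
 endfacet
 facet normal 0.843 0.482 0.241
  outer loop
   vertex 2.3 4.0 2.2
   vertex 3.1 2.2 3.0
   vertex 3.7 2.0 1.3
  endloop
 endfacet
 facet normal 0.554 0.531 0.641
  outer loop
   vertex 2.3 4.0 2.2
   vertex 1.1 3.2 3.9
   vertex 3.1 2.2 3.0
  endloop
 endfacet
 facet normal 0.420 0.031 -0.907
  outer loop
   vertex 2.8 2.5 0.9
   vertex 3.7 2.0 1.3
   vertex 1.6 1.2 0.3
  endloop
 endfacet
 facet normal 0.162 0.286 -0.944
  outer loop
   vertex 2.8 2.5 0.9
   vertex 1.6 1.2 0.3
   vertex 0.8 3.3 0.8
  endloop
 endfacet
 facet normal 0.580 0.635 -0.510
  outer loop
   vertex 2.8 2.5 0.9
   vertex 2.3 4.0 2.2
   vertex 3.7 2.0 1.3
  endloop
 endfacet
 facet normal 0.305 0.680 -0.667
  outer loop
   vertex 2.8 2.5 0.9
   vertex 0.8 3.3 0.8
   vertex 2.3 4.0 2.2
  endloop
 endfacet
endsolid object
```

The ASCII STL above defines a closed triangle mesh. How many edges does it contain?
21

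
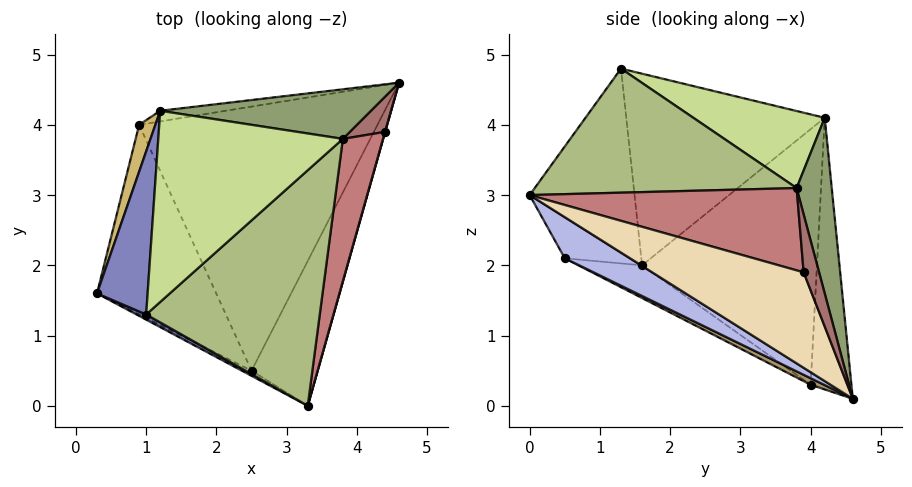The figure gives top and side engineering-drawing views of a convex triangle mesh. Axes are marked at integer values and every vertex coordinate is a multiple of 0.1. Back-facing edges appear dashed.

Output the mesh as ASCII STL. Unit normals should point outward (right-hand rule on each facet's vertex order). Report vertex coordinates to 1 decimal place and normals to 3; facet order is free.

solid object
 facet normal -0.477 -0.879 0.025
  outer loop
   vertex 1.0 1.3 4.8
   vertex 0.3 1.6 2.0
   vertex 3.3 0.0 3.0
  endloop
 endfacet
 facet normal -0.959 0.127 0.253
  outer loop
   vertex 1.2 4.2 4.1
   vertex 0.3 1.6 2.0
   vertex 1.0 1.3 4.8
  endloop
 endfacet
 facet normal -0.441 -0.892 -0.103
  outer loop
   vertex 2.5 0.5 2.1
   vertex 3.3 0.0 3.0
   vertex 0.3 1.6 2.0
  endloop
 endfacet
 facet normal 0.435 -0.565 -0.701
  outer loop
   vertex 2.5 0.5 2.1
   vertex 4.6 4.6 0.1
   vertex 3.3 0.0 3.0
  endloop
 endfacet
 facet normal 0.261 0.913 0.313
  outer loop
   vertex 3.8 3.8 3.1
   vertex 4.6 4.6 0.1
   vertex 1.2 4.2 4.1
  endloop
 endfacet
 facet normal 0.579 -0.097 0.810
  outer loop
   vertex 3.8 3.8 3.1
   vertex 1.0 1.3 4.8
   vertex 3.3 0.0 3.0
  endloop
 endfacet
 facet normal 0.378 0.193 0.906
  outer loop
   vertex 3.8 3.8 3.1
   vertex 1.2 4.2 4.1
   vertex 1.0 1.3 4.8
  endloop
 endfacet
 facet normal -0.225 -0.525 -0.821
  outer loop
   vertex 0.9 4.0 0.3
   vertex 2.5 0.5 2.1
   vertex 0.3 1.6 2.0
  endloop
 endfacet
 facet normal 0.024 -0.448 -0.894
  outer loop
   vertex 0.9 4.0 0.3
   vertex 4.6 4.6 0.1
   vertex 2.5 0.5 2.1
  endloop
 endfacet
 facet normal -0.957 0.282 0.061
  outer loop
   vertex 0.9 4.0 0.3
   vertex 0.3 1.6 2.0
   vertex 1.2 4.2 4.1
  endloop
 endfacet
 facet normal -0.162 0.986 -0.039
  outer loop
   vertex 0.9 4.0 0.3
   vertex 1.2 4.2 4.1
   vertex 4.6 4.6 0.1
  endloop
 endfacet
 facet normal 0.963 -0.271 0.002
  outer loop
   vertex 4.4 3.9 1.9
   vertex 3.3 0.0 3.0
   vertex 4.6 4.6 0.1
  endloop
 endfacet
 facet normal 0.579 0.736 0.351
  outer loop
   vertex 4.4 3.9 1.9
   vertex 4.6 4.6 0.1
   vertex 3.8 3.8 3.1
  endloop
 endfacet
 facet normal 0.891 -0.129 0.435
  outer loop
   vertex 4.4 3.9 1.9
   vertex 3.8 3.8 3.1
   vertex 3.3 0.0 3.0
  endloop
 endfacet
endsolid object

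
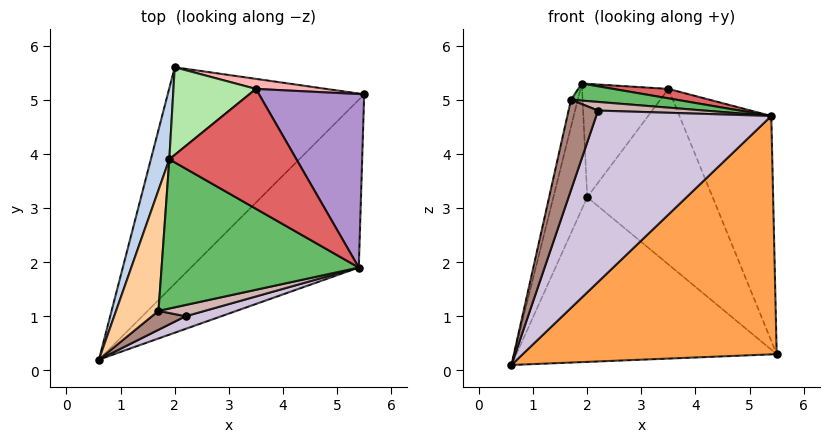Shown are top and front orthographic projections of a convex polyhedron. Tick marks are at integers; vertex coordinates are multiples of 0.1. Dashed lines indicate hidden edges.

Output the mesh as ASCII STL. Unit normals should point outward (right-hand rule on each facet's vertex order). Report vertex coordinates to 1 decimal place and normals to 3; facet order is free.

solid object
 facet normal -0.497 0.525 -0.691
  outer loop
   vertex 2.0 5.6 3.2
   vertex 5.5 5.1 0.3
   vertex 0.6 0.2 0.1
  endloop
 endfacet
 facet normal -0.976 0.191 0.108
  outer loop
   vertex 1.9 3.9 5.3
   vertex 2.0 5.6 3.2
   vertex 0.6 0.2 0.1
  endloop
 endfacet
 facet normal 0.644 -0.626 -0.440
  outer loop
   vertex 5.4 1.9 4.7
   vertex 0.6 0.2 0.1
   vertex 5.5 5.1 0.3
  endloop
 endfacet
 facet normal -0.976 0.047 0.211
  outer loop
   vertex 1.7 1.1 5.0
   vertex 1.9 3.9 5.3
   vertex 0.6 0.2 0.1
  endloop
 endfacet
 facet normal 0.105 -0.113 0.988
  outer loop
   vertex 1.7 1.1 5.0
   vertex 5.4 1.9 4.7
   vertex 1.9 3.9 5.3
  endloop
 endfacet
 facet normal -0.517 0.677 0.523
  outer loop
   vertex 3.5 5.2 5.2
   vertex 2.0 5.6 3.2
   vertex 1.9 3.9 5.3
  endloop
 endfacet
 facet normal 0.125 -0.078 0.989
  outer loop
   vertex 3.5 5.2 5.2
   vertex 1.9 3.9 5.3
   vertex 5.4 1.9 4.7
  endloop
 endfacet
 facet normal 0.187 0.981 0.056
  outer loop
   vertex 3.5 5.2 5.2
   vertex 5.5 5.1 0.3
   vertex 2.0 5.6 3.2
  endloop
 endfacet
 facet normal 0.838 0.432 0.333
  outer loop
   vertex 3.5 5.2 5.2
   vertex 5.4 1.9 4.7
   vertex 5.5 5.1 0.3
  endloop
 endfacet
 facet normal 0.272 -0.960 0.071
  outer loop
   vertex 2.2 1.0 4.8
   vertex 0.6 0.2 0.1
   vertex 5.4 1.9 4.7
  endloop
 endfacet
 facet normal -0.113 -0.972 0.204
  outer loop
   vertex 2.2 1.0 4.8
   vertex 1.7 1.1 5.0
   vertex 0.6 0.2 0.1
  endloop
 endfacet
 facet normal 0.192 -0.597 0.779
  outer loop
   vertex 2.2 1.0 4.8
   vertex 5.4 1.9 4.7
   vertex 1.7 1.1 5.0
  endloop
 endfacet
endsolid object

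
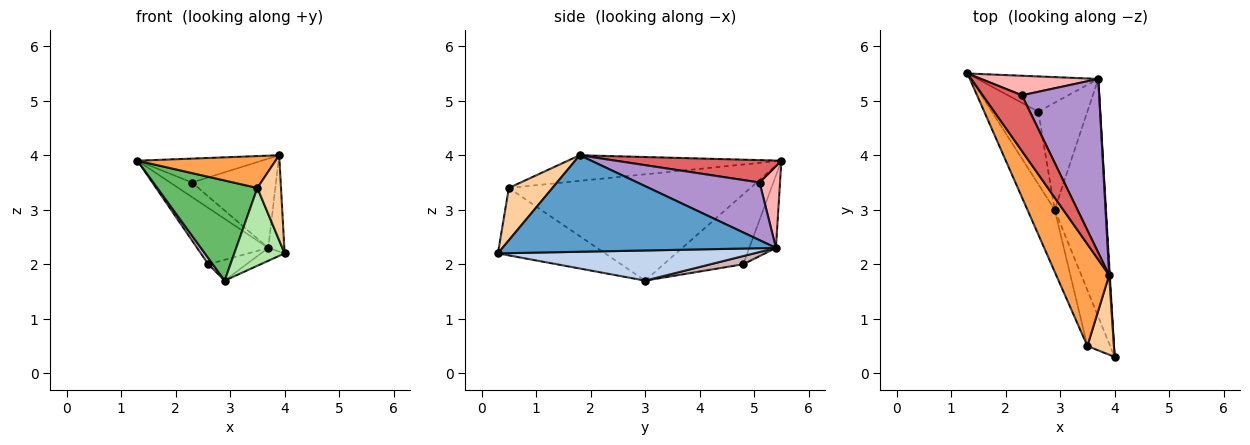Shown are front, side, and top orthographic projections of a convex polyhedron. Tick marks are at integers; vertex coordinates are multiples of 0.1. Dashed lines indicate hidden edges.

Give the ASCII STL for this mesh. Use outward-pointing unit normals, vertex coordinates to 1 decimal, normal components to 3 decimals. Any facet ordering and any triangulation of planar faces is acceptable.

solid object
 facet normal 0.998 0.059 0.007
  outer loop
   vertex 3.7 5.4 2.3
   vertex 3.9 1.8 4.0
   vertex 4.0 0.3 2.2
  endloop
 endfacet
 facet normal 0.506 0.047 -0.861
  outer loop
   vertex 3.7 5.4 2.3
   vertex 4.0 0.3 2.2
   vertex 2.9 3.0 1.7
  endloop
 endfacet
 facet normal -0.419 -0.271 0.867
  outer loop
   vertex 3.5 0.5 3.4
   vertex 3.9 1.8 4.0
   vertex 1.3 5.5 3.9
  endloop
 endfacet
 facet normal 0.803 -0.435 0.407
  outer loop
   vertex 3.5 0.5 3.4
   vertex 4.0 0.3 2.2
   vertex 3.9 1.8 4.0
  endloop
 endfacet
 facet normal -0.899 -0.372 -0.231
  outer loop
   vertex 3.5 0.5 3.4
   vertex 1.3 5.5 3.9
   vertex 2.9 3.0 1.7
  endloop
 endfacet
 facet normal -0.865 -0.407 -0.293
  outer loop
   vertex 3.5 0.5 3.4
   vertex 2.9 3.0 1.7
   vertex 4.0 0.3 2.2
  endloop
 endfacet
 facet normal 0.465 0.349 0.814
  outer loop
   vertex 2.3 5.1 3.5
   vertex 1.3 5.5 3.9
   vertex 3.9 1.8 4.0
  endloop
 endfacet
 facet normal 0.488 0.521 0.700
  outer loop
   vertex 2.3 5.1 3.5
   vertex 3.7 5.4 2.3
   vertex 1.3 5.5 3.9
  endloop
 endfacet
 facet normal 0.553 0.381 0.741
  outer loop
   vertex 2.3 5.1 3.5
   vertex 3.9 1.8 4.0
   vertex 3.7 5.4 2.3
  endloop
 endfacet
 facet normal -0.832 -0.047 -0.552
  outer loop
   vertex 2.6 4.8 2.0
   vertex 2.9 3.0 1.7
   vertex 1.3 5.5 3.9
  endloop
 endfacet
 facet normal -0.303 0.808 -0.505
  outer loop
   vertex 2.6 4.8 2.0
   vertex 1.3 5.5 3.9
   vertex 3.7 5.4 2.3
  endloop
 endfacet
 facet normal 0.161 0.188 -0.969
  outer loop
   vertex 2.6 4.8 2.0
   vertex 3.7 5.4 2.3
   vertex 2.9 3.0 1.7
  endloop
 endfacet
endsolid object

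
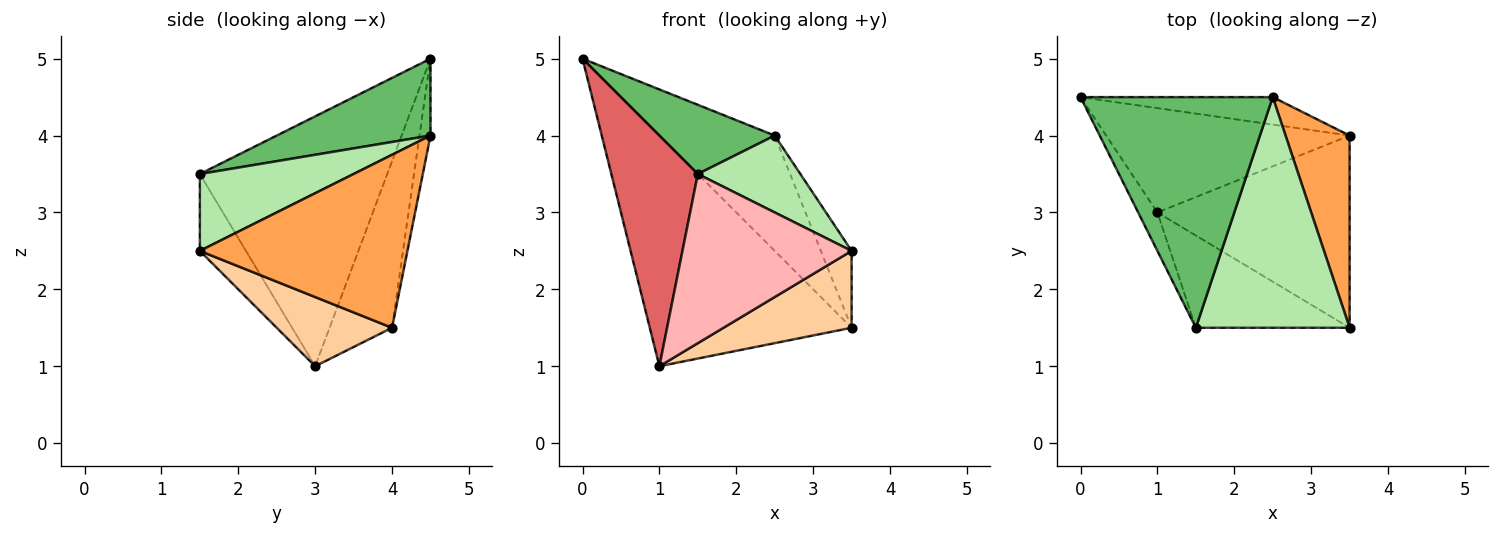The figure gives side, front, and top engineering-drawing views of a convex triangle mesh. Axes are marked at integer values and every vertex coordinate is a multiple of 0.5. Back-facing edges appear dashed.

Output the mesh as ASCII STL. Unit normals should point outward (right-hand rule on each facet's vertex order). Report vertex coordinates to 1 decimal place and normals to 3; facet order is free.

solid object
 facet normal -0.092 0.969 -0.231
  outer loop
   vertex 3.5 4.0 1.5
   vertex 0.0 4.5 5.0
   vertex 2.5 4.5 4.0
  endloop
 endfacet
 facet normal -0.271 0.877 -0.397
  outer loop
   vertex 3.5 4.0 1.5
   vertex 1.0 3.0 1.0
   vertex 0.0 4.5 5.0
  endloop
 endfacet
 facet normal 0.929 0.138 0.344
  outer loop
   vertex 3.5 4.0 1.5
   vertex 2.5 4.5 4.0
   vertex 3.5 1.5 2.5
  endloop
 endfacet
 facet normal 0.317 -0.352 -0.881
  outer loop
   vertex 3.5 4.0 1.5
   vertex 3.5 1.5 2.5
   vertex 1.0 3.0 1.0
  endloop
 endfacet
 facet normal 0.358 -0.268 0.894
  outer loop
   vertex 1.5 1.5 3.5
   vertex 2.5 4.5 4.0
   vertex 0.0 4.5 5.0
  endloop
 endfacet
 facet normal 0.429 -0.286 0.857
  outer loop
   vertex 1.5 1.5 3.5
   vertex 3.5 1.5 2.5
   vertex 2.5 4.5 4.0
  endloop
 endfacet
 facet normal -0.906 -0.418 -0.070
  outer loop
   vertex 1.5 1.5 3.5
   vertex 0.0 4.5 5.0
   vertex 1.0 3.0 1.0
  endloop
 endfacet
 facet normal -0.233 -0.854 -0.466
  outer loop
   vertex 1.5 1.5 3.5
   vertex 1.0 3.0 1.0
   vertex 3.5 1.5 2.5
  endloop
 endfacet
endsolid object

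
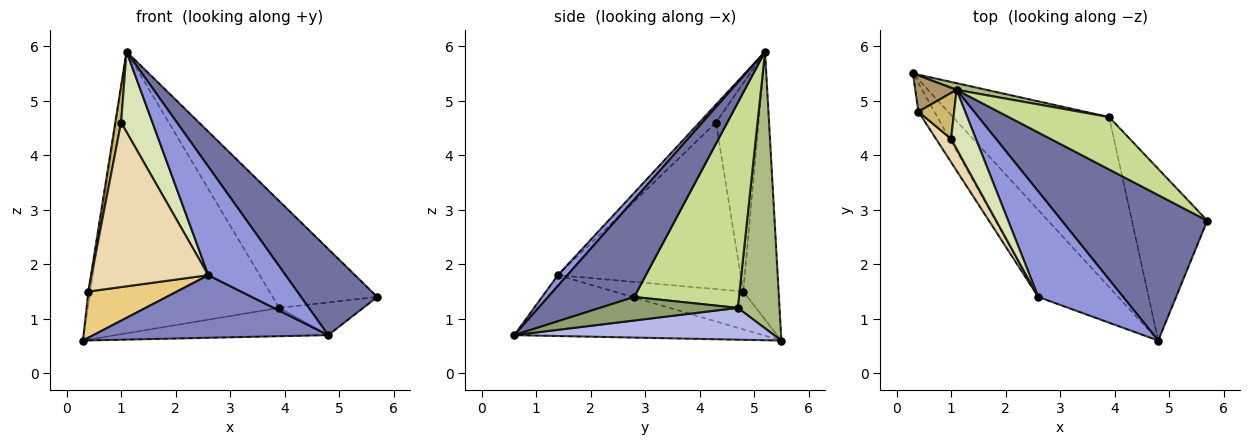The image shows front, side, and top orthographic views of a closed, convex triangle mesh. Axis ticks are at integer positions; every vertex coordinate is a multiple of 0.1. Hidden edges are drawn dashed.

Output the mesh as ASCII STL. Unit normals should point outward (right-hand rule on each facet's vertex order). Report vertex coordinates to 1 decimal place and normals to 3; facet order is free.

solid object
 facet normal 0.499 -0.441 0.746
  outer loop
   vertex 1.1 5.2 5.9
   vertex 4.8 0.6 0.7
   vertex 5.7 2.8 1.4
  endloop
 endfacet
 facet normal -0.526 -0.497 -0.690
  outer loop
   vertex 2.6 1.4 1.8
   vertex 0.3 5.5 0.6
   vertex 4.8 0.6 0.7
  endloop
 endfacet
 facet normal 0.087 -0.715 0.694
  outer loop
   vertex 2.6 1.4 1.8
   vertex 4.8 0.6 0.7
   vertex 1.1 5.2 5.9
  endloop
 endfacet
 facet normal 0.197 0.161 -0.967
  outer loop
   vertex 3.9 4.7 1.2
   vertex 4.8 0.6 0.7
   vertex 0.3 5.5 0.6
  endloop
 endfacet
 facet normal 0.293 0.179 -0.939
  outer loop
   vertex 3.9 4.7 1.2
   vertex 5.7 2.8 1.4
   vertex 4.8 0.6 0.7
  endloop
 endfacet
 facet normal 0.213 0.977 0.023
  outer loop
   vertex 3.9 4.7 1.2
   vertex 0.3 5.5 0.6
   vertex 1.1 5.2 5.9
  endloop
 endfacet
 facet normal 0.669 0.668 0.327
  outer loop
   vertex 3.9 4.7 1.2
   vertex 1.1 5.2 5.9
   vertex 5.7 2.8 1.4
  endloop
 endfacet
 facet normal -0.393 -0.742 0.544
  outer loop
   vertex 1.0 4.3 4.6
   vertex 2.6 1.4 1.8
   vertex 1.1 5.2 5.9
  endloop
 endfacet
 facet normal -0.987 0.055 0.152
  outer loop
   vertex 0.4 4.8 1.5
   vertex 1.1 5.2 5.9
   vertex 0.3 5.5 0.6
  endloop
 endfacet
 facet normal -0.977 -0.133 0.168
  outer loop
   vertex 0.4 4.8 1.5
   vertex 1.0 4.3 4.6
   vertex 1.1 5.2 5.9
  endloop
 endfacet
 facet normal -0.780 -0.533 -0.328
  outer loop
   vertex 0.4 4.8 1.5
   vertex 0.3 5.5 0.6
   vertex 2.6 1.4 1.8
  endloop
 endfacet
 facet normal -0.840 -0.537 0.076
  outer loop
   vertex 0.4 4.8 1.5
   vertex 2.6 1.4 1.8
   vertex 1.0 4.3 4.6
  endloop
 endfacet
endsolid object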